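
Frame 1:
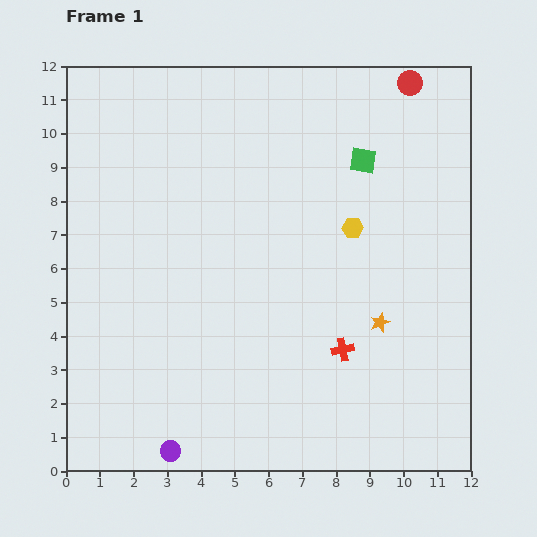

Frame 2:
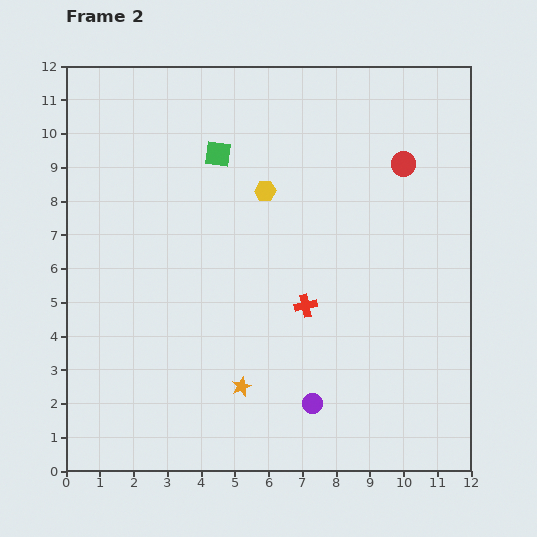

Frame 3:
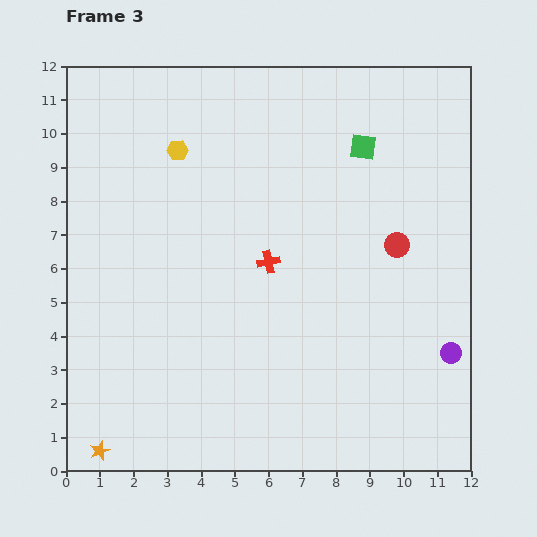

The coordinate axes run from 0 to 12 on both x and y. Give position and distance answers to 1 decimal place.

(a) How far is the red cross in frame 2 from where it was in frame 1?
1.7

The red cross moved from (8.2, 3.6) to (7.1, 4.9), a distance of √(1.1² + 1.3²) ≈ 1.7.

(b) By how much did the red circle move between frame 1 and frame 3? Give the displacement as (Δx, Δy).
(-0.4, -4.8)

The red circle was at (10.2, 11.5) in frame 1 and (9.8, 6.7) in frame 3.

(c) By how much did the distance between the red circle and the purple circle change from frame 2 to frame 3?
-4.0

Distance in frame 2: 7.6. Distance in frame 3: 3.6.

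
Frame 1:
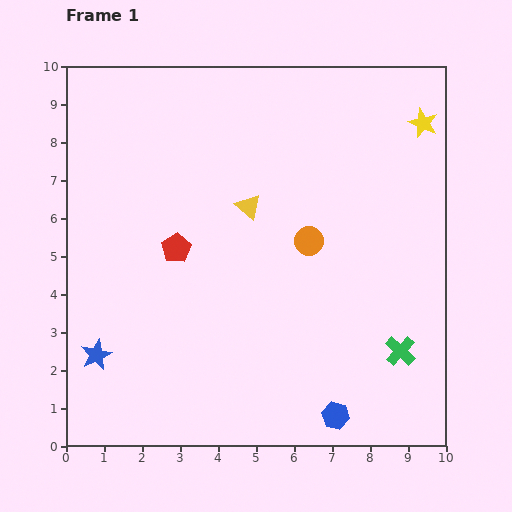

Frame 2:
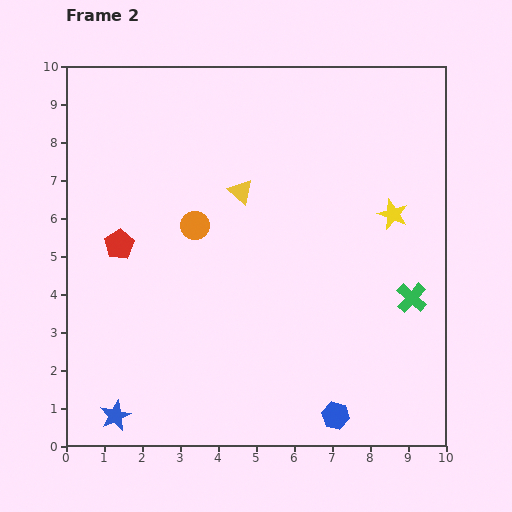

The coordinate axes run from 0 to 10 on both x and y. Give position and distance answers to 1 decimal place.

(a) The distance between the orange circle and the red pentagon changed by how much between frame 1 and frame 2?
-1.4

Distance in frame 1: 3.5. Distance in frame 2: 2.1.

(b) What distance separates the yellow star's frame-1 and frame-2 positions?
2.5

The yellow star moved from (9.4, 8.5) to (8.6, 6.1), a distance of √(0.8² + 2.4²) ≈ 2.5.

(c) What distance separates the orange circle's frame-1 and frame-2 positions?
3.0

The orange circle moved from (6.4, 5.4) to (3.4, 5.8), a distance of √(3.0² + 0.4²) ≈ 3.0.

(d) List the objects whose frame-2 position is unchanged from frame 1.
the blue hexagon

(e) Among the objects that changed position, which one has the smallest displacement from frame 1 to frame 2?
the yellow triangle

(moved 0.4)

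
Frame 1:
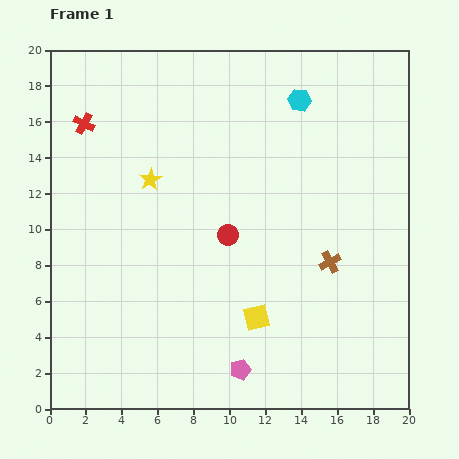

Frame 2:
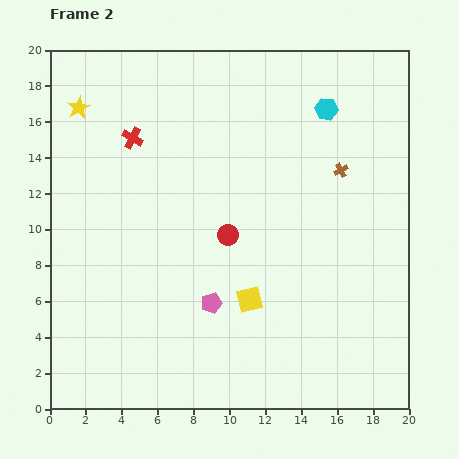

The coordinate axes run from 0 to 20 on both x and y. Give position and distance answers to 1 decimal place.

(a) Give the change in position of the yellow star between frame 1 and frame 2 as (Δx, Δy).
(-4.0, 4.0)

The yellow star was at (5.6, 12.8) in frame 1 and (1.6, 16.8) in frame 2.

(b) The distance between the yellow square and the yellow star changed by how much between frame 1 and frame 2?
+4.6

Distance in frame 1: 9.7. Distance in frame 2: 14.3.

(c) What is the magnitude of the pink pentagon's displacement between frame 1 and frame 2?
4.0

The pink pentagon moved from (10.6, 2.2) to (9.0, 5.9), a distance of √(1.6² + 3.7²) ≈ 4.0.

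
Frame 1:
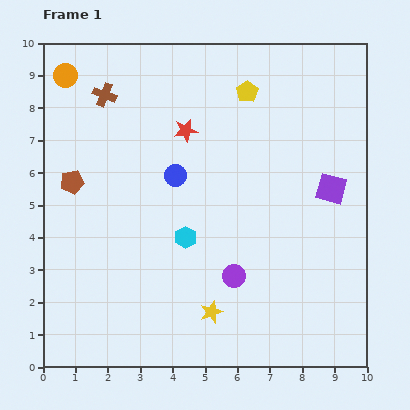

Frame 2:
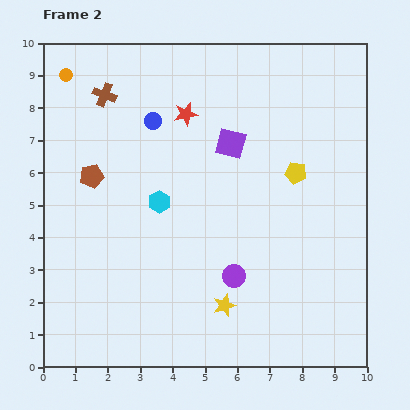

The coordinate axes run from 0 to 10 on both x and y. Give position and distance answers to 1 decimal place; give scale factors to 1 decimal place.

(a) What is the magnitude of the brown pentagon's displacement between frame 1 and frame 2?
0.6

The brown pentagon moved from (0.9, 5.7) to (1.5, 5.9), a distance of √(0.6² + 0.2²) ≈ 0.6.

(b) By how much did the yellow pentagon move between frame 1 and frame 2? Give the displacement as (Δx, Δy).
(1.5, -2.5)

The yellow pentagon was at (6.3, 8.5) in frame 1 and (7.8, 6.0) in frame 2.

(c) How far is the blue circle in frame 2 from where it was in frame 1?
1.8

The blue circle moved from (4.1, 5.9) to (3.4, 7.6), a distance of √(0.7² + 1.7²) ≈ 1.8.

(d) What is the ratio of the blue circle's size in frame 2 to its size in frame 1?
0.8×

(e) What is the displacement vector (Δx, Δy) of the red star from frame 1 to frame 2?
(0.0, 0.5)

The red star was at (4.4, 7.3) in frame 1 and (4.4, 7.8) in frame 2.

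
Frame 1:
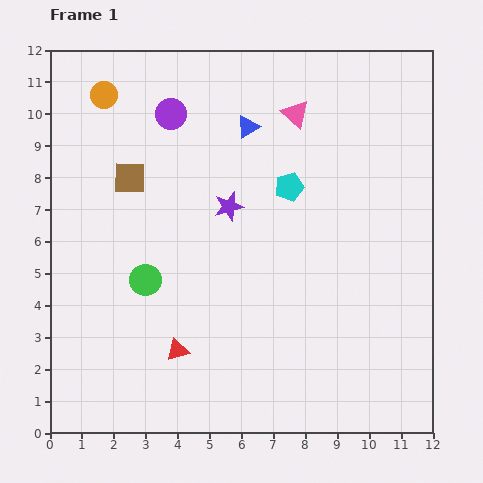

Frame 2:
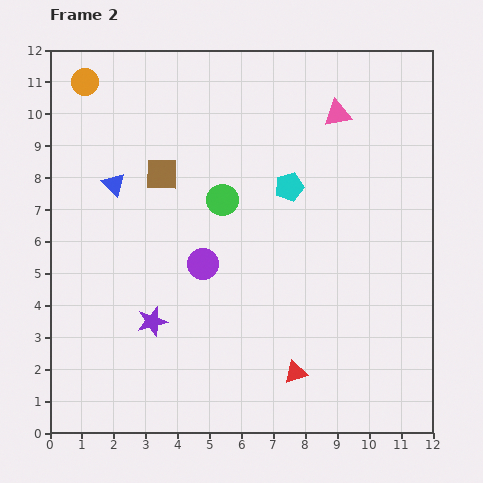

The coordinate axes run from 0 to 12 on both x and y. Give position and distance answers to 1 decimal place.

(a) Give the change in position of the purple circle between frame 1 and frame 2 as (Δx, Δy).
(1.0, -4.7)

The purple circle was at (3.8, 10.0) in frame 1 and (4.8, 5.3) in frame 2.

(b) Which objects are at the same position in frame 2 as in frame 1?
the cyan pentagon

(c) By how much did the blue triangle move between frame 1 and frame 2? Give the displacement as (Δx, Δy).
(-4.2, -1.8)

The blue triangle was at (6.2, 9.6) in frame 1 and (2.0, 7.8) in frame 2.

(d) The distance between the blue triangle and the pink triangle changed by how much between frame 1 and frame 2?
+5.7

Distance in frame 1: 1.6. Distance in frame 2: 7.3.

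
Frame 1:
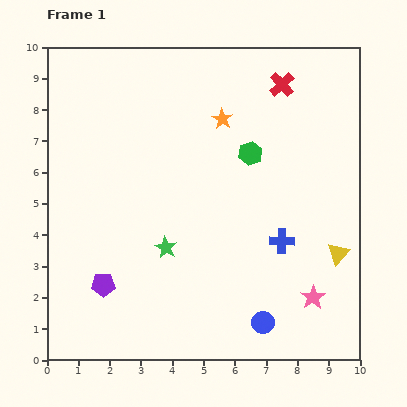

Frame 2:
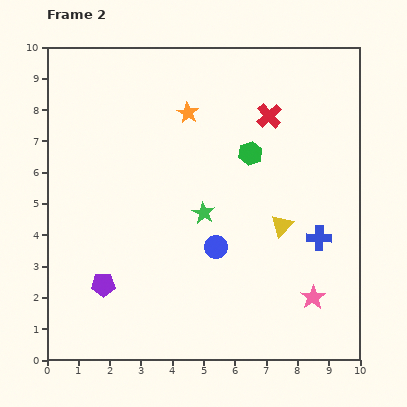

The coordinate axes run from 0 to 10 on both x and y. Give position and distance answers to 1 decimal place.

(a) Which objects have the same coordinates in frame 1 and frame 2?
the pink star, the green hexagon, the purple pentagon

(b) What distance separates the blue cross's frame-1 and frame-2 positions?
1.2

The blue cross moved from (7.5, 3.8) to (8.7, 3.9), a distance of √(1.2² + 0.1²) ≈ 1.2.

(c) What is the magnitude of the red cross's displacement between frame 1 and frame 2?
1.1

The red cross moved from (7.5, 8.8) to (7.1, 7.8), a distance of √(0.4² + 1.0²) ≈ 1.1.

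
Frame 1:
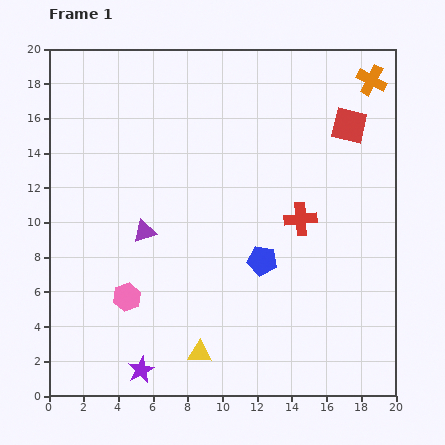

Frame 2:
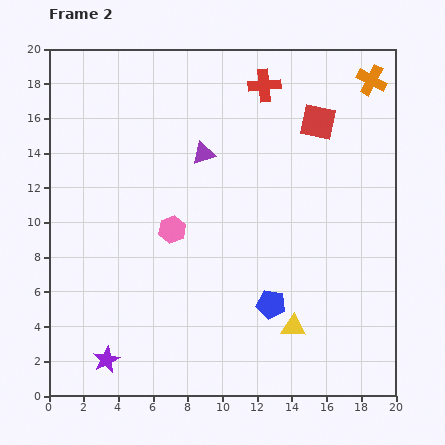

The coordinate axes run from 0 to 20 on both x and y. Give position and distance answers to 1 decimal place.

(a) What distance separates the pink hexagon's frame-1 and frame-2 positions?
4.7

The pink hexagon moved from (4.5, 5.7) to (7.1, 9.6), a distance of √(2.6² + 3.9²) ≈ 4.7.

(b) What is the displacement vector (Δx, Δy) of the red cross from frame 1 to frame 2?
(-2.1, 7.7)

The red cross was at (14.5, 10.2) in frame 1 and (12.4, 17.9) in frame 2.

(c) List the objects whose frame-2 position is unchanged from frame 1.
the orange cross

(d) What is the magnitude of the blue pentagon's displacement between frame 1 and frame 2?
2.5

The blue pentagon moved from (12.3, 7.8) to (12.8, 5.3), a distance of √(0.5² + 2.5²) ≈ 2.5.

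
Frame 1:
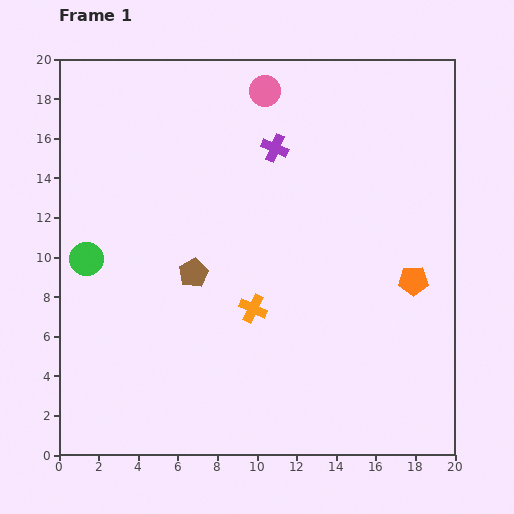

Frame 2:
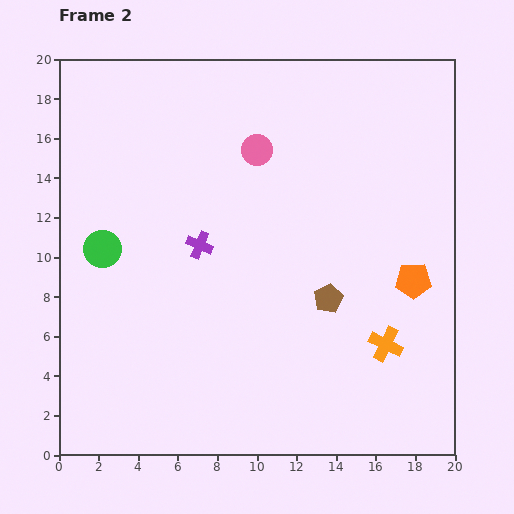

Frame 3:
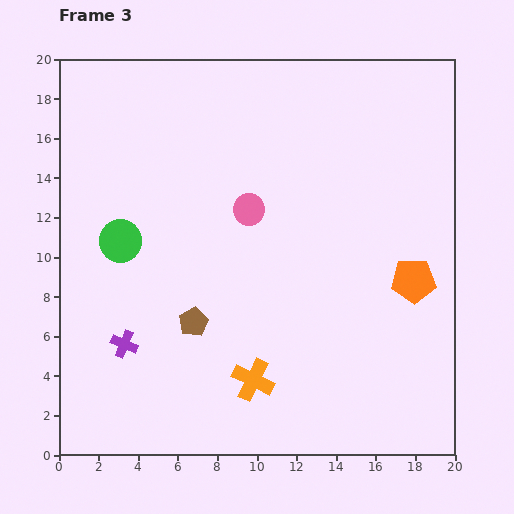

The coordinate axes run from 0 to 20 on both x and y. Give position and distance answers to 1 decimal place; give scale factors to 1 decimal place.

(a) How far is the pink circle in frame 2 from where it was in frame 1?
3.0

The pink circle moved from (10.4, 18.4) to (10.0, 15.4), a distance of √(0.4² + 3.0²) ≈ 3.0.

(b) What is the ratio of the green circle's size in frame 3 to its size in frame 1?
1.3×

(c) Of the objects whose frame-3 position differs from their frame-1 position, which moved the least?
the green circle

(moved 1.9)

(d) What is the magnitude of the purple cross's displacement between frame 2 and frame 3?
6.3

The purple cross moved from (7.1, 10.6) to (3.3, 5.6), a distance of √(3.8² + 5.0²) ≈ 6.3.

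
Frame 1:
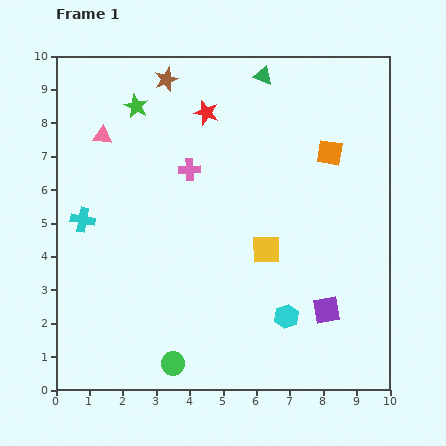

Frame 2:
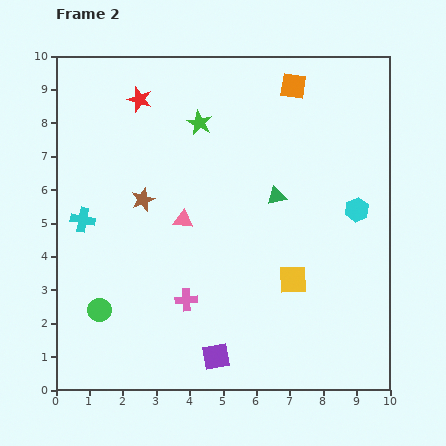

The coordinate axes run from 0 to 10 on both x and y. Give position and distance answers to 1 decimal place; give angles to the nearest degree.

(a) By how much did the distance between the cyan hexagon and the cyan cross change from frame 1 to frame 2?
+1.4

Distance in frame 1: 6.8. Distance in frame 2: 8.2.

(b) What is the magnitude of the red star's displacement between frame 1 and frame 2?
2.0

The red star moved from (4.5, 8.3) to (2.5, 8.7), a distance of √(2.0² + 0.4²) ≈ 2.0.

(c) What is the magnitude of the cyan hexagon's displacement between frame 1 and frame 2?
3.8

The cyan hexagon moved from (6.9, 2.2) to (9.0, 5.4), a distance of √(2.1² + 3.2²) ≈ 3.8.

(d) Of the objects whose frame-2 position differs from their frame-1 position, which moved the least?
the yellow square

(moved 1.2)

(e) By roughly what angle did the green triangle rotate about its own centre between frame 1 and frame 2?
35° counter-clockwise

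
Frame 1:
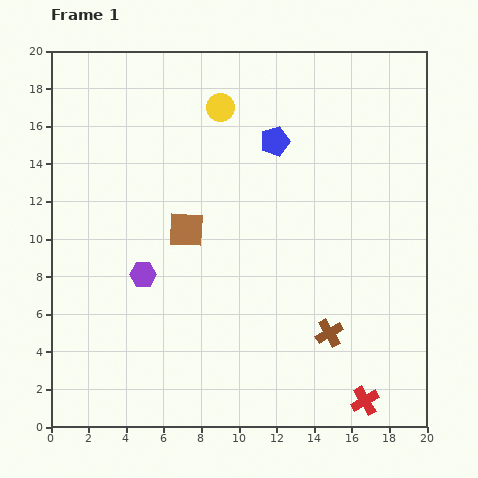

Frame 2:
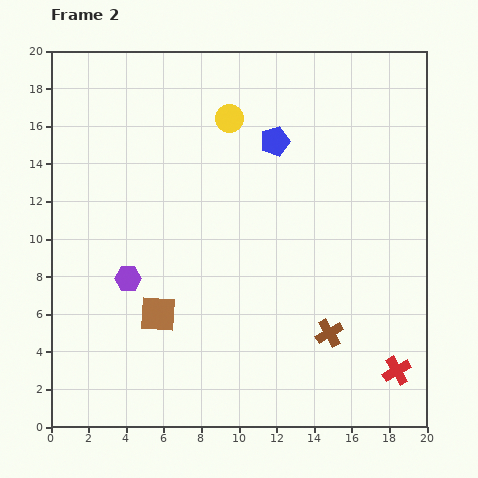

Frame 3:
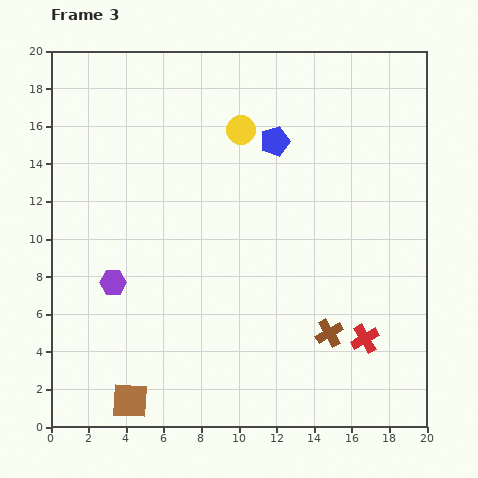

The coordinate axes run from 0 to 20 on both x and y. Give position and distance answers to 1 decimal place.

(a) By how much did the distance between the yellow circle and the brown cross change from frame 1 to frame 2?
-0.7

Distance in frame 1: 13.3. Distance in frame 2: 12.6.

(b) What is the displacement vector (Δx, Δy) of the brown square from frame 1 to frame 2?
(-1.5, -4.5)

The brown square was at (7.2, 10.5) in frame 1 and (5.7, 6.0) in frame 2.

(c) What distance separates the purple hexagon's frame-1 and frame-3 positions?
1.6

The purple hexagon moved from (4.9, 8.1) to (3.3, 7.7), a distance of √(1.6² + 0.4²) ≈ 1.6.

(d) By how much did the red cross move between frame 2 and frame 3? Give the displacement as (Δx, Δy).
(-1.7, 1.7)

The red cross was at (18.4, 3.0) in frame 2 and (16.7, 4.7) in frame 3.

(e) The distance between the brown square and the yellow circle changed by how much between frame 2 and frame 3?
+4.5

Distance in frame 2: 11.1. Distance in frame 3: 15.6.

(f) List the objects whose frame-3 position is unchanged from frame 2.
the brown cross, the blue pentagon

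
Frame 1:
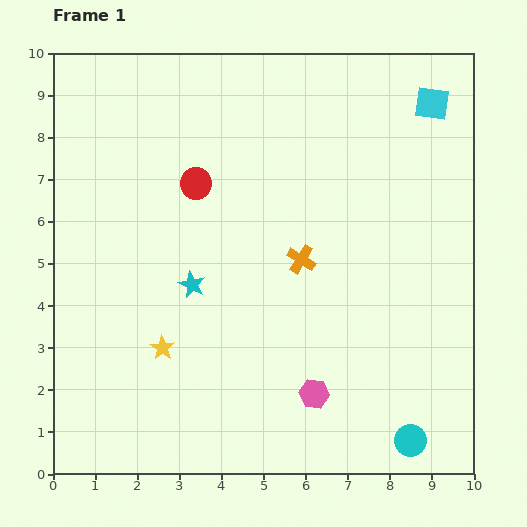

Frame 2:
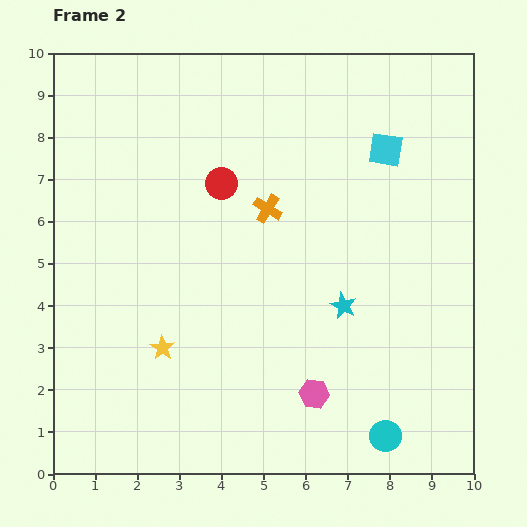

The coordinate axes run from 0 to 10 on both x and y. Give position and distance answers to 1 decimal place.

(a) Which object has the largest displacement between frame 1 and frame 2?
the cyan star

(moved 3.6; next 1.6)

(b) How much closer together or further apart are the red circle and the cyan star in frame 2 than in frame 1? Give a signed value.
+1.7

Distance in frame 1: 2.4. Distance in frame 2: 4.1.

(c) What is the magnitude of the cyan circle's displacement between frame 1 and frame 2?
0.6

The cyan circle moved from (8.5, 0.8) to (7.9, 0.9), a distance of √(0.6² + 0.1²) ≈ 0.6.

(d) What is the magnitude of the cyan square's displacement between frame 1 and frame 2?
1.6

The cyan square moved from (9.0, 8.8) to (7.9, 7.7), a distance of √(1.1² + 1.1²) ≈ 1.6.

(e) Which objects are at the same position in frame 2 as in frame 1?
the yellow star, the pink hexagon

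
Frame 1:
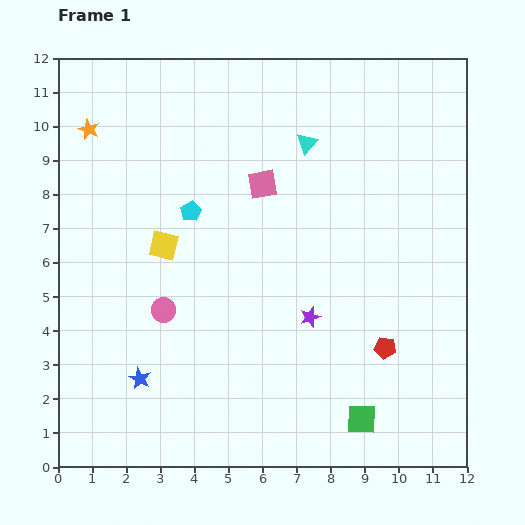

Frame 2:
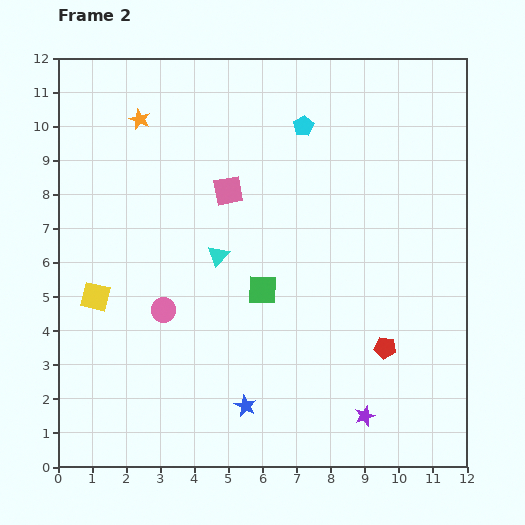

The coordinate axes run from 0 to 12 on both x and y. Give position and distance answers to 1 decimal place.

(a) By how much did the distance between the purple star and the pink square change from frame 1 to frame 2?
+3.6

Distance in frame 1: 4.1. Distance in frame 2: 7.7.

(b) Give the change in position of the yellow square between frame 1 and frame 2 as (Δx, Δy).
(-2.0, -1.5)

The yellow square was at (3.1, 6.5) in frame 1 and (1.1, 5.0) in frame 2.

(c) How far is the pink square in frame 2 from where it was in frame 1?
1.0

The pink square moved from (6.0, 8.3) to (5.0, 8.1), a distance of √(1.0² + 0.2²) ≈ 1.0.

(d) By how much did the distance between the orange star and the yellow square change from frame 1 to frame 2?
+1.4

Distance in frame 1: 4.0. Distance in frame 2: 5.4.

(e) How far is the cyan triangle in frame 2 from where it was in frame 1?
4.2

The cyan triangle moved from (7.3, 9.5) to (4.7, 6.2), a distance of √(2.6² + 3.3²) ≈ 4.2.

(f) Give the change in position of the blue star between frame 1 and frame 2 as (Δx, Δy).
(3.1, -0.8)

The blue star was at (2.4, 2.6) in frame 1 and (5.5, 1.8) in frame 2.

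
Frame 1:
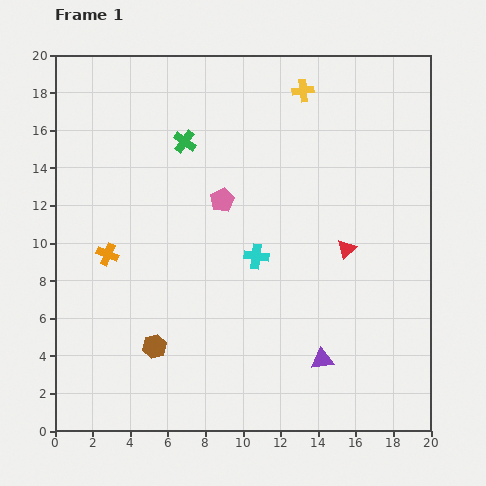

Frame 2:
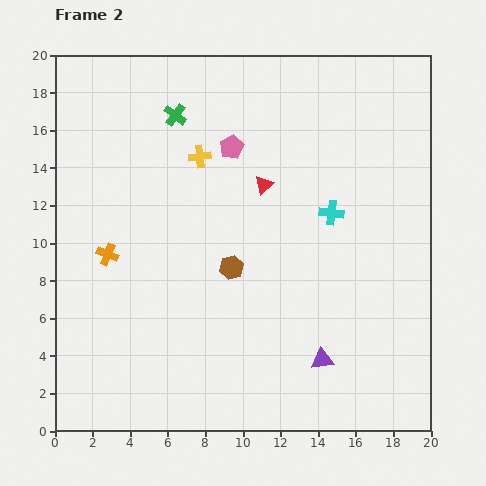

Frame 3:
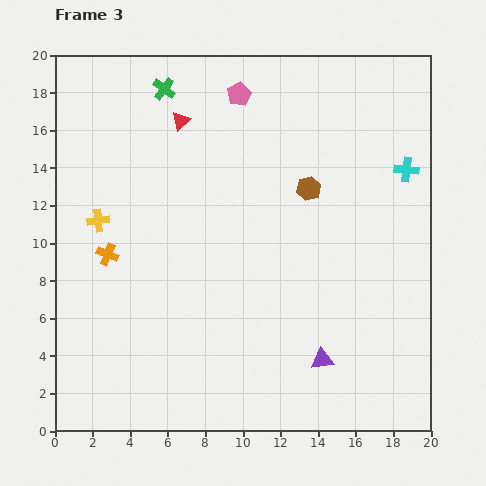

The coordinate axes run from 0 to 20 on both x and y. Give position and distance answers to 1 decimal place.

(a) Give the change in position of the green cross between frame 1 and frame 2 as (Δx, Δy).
(-0.5, 1.4)

The green cross was at (6.9, 15.4) in frame 1 and (6.4, 16.8) in frame 2.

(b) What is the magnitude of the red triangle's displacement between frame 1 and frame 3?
11.1

The red triangle moved from (15.5, 9.7) to (6.7, 16.5), a distance of √(8.8² + 6.8²) ≈ 11.1.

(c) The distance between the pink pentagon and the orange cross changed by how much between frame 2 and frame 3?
+2.3

Distance in frame 2: 8.7. Distance in frame 3: 11.0.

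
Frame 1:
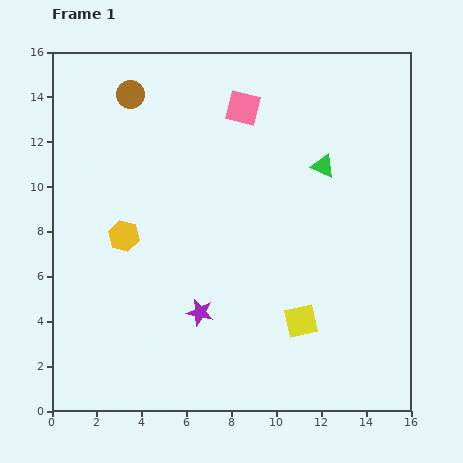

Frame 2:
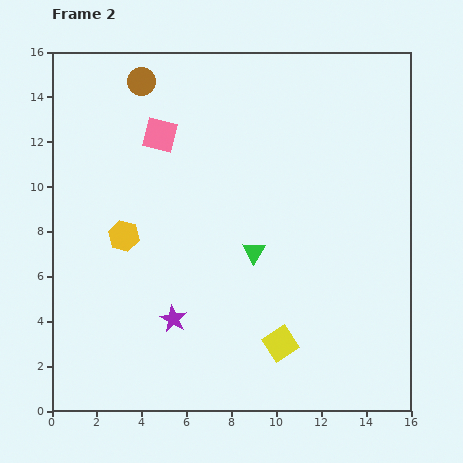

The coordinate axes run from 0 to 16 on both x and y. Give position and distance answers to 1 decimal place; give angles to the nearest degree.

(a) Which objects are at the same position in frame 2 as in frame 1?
the yellow hexagon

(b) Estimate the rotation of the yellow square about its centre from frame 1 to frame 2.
20° counter-clockwise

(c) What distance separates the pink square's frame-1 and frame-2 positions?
3.9

The pink square moved from (8.5, 13.5) to (4.8, 12.3), a distance of √(3.7² + 1.2²) ≈ 3.9.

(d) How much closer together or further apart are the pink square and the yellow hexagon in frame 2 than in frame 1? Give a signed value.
-3.0

Distance in frame 1: 7.8. Distance in frame 2: 4.8.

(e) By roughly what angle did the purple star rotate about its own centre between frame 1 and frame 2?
15° clockwise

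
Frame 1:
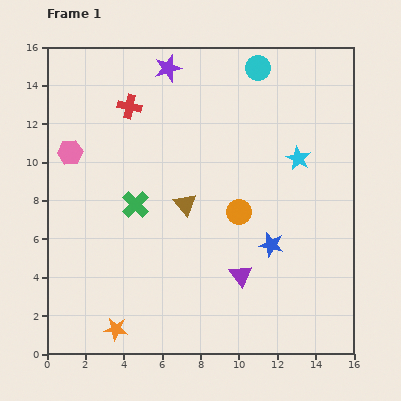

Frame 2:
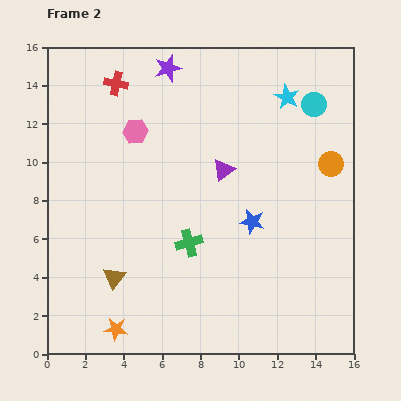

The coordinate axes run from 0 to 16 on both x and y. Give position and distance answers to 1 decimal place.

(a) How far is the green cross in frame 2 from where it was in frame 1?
3.4

The green cross moved from (4.6, 7.8) to (7.4, 5.8), a distance of √(2.8² + 2.0²) ≈ 3.4.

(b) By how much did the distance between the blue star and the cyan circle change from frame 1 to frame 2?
-2.3

Distance in frame 1: 9.2. Distance in frame 2: 6.9.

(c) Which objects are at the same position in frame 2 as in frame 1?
the orange star, the purple star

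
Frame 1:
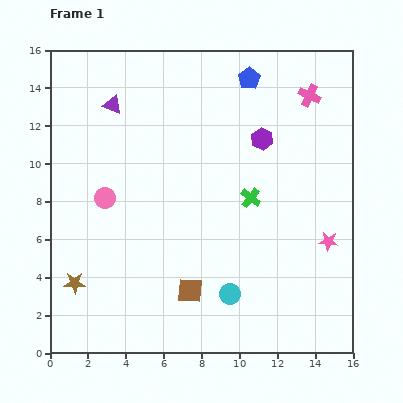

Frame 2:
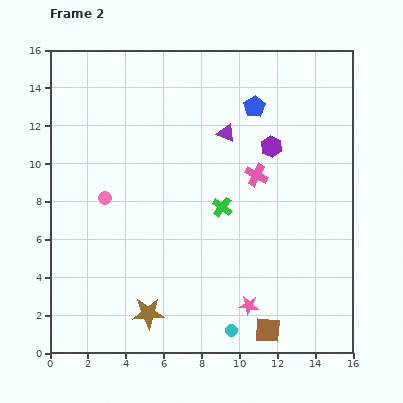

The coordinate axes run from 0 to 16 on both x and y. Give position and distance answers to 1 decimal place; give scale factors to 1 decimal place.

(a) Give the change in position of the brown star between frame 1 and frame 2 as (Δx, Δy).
(3.9, -1.6)

The brown star was at (1.3, 3.7) in frame 1 and (5.2, 2.1) in frame 2.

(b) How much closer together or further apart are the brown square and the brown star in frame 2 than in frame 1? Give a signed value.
+0.3

Distance in frame 1: 6.1. Distance in frame 2: 6.4.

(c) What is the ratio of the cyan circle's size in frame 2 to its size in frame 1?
0.6×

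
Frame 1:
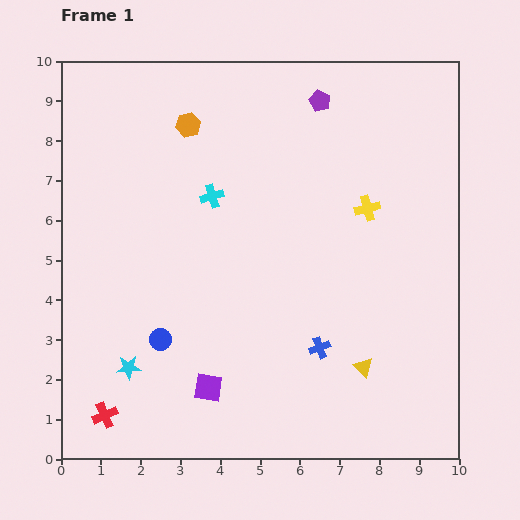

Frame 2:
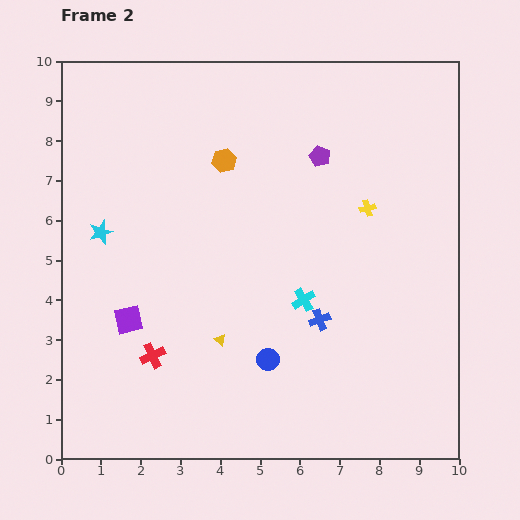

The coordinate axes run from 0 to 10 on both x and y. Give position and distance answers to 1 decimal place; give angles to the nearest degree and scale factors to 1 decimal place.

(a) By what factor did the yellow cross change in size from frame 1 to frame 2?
0.6×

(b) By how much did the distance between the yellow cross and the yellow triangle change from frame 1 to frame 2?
+1.0

Distance in frame 1: 4.0. Distance in frame 2: 5.0.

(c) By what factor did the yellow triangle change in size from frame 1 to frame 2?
0.6×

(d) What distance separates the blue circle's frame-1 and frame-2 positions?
2.7

The blue circle moved from (2.5, 3.0) to (5.2, 2.5), a distance of √(2.7² + 0.5²) ≈ 2.7.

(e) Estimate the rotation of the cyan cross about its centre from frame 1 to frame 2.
15° counter-clockwise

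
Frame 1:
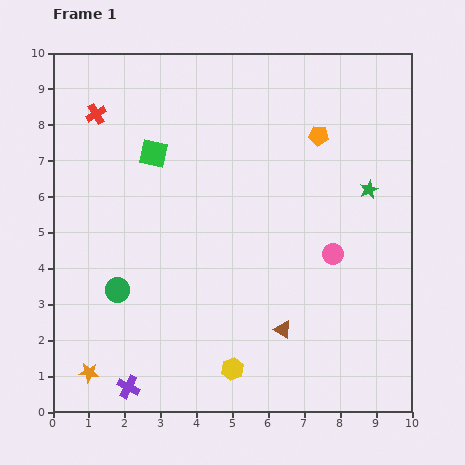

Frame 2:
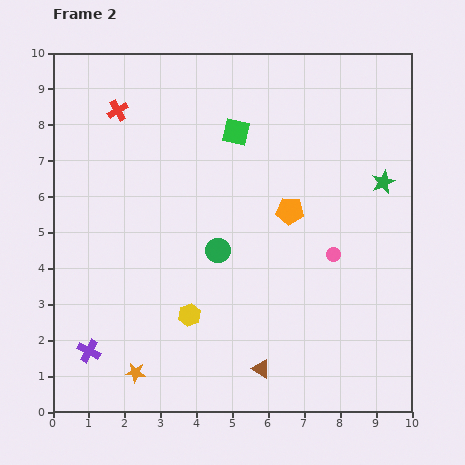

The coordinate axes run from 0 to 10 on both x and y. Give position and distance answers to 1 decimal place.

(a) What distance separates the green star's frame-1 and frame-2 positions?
0.4

The green star moved from (8.8, 6.2) to (9.2, 6.4), a distance of √(0.4² + 0.2²) ≈ 0.4.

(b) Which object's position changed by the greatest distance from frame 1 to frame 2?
the green circle

(moved 3.0; next 2.4)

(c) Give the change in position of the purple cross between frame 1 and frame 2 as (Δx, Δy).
(-1.1, 1.0)

The purple cross was at (2.1, 0.7) in frame 1 and (1.0, 1.7) in frame 2.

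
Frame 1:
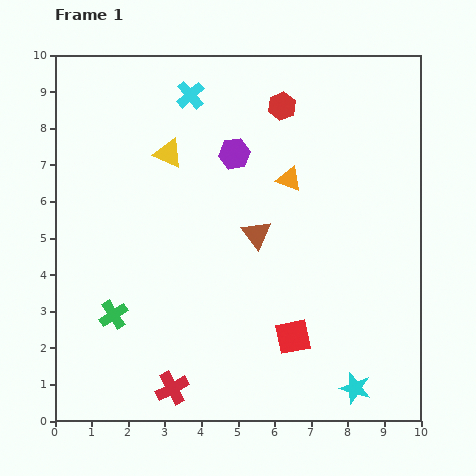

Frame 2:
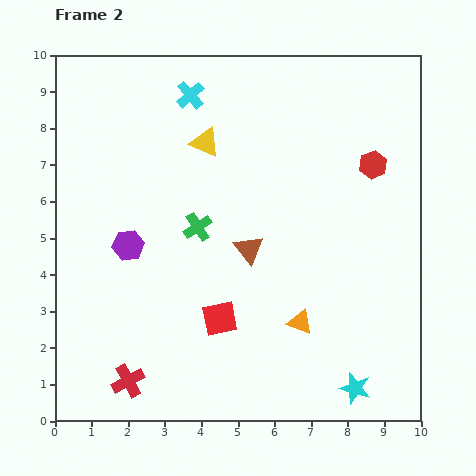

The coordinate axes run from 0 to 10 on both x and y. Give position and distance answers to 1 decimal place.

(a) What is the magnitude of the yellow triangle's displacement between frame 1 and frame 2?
1.0

The yellow triangle moved from (3.1, 7.3) to (4.1, 7.6), a distance of √(1.0² + 0.3²) ≈ 1.0.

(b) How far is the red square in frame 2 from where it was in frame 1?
2.1

The red square moved from (6.5, 2.3) to (4.5, 2.8), a distance of √(2.0² + 0.5²) ≈ 2.1.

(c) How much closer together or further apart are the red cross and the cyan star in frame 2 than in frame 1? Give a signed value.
+1.2

Distance in frame 1: 5.0. Distance in frame 2: 6.2.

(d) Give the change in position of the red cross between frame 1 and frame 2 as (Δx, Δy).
(-1.2, 0.2)

The red cross was at (3.2, 0.9) in frame 1 and (2.0, 1.1) in frame 2.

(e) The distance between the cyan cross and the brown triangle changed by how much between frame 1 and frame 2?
+0.3

Distance in frame 1: 4.2. Distance in frame 2: 4.5.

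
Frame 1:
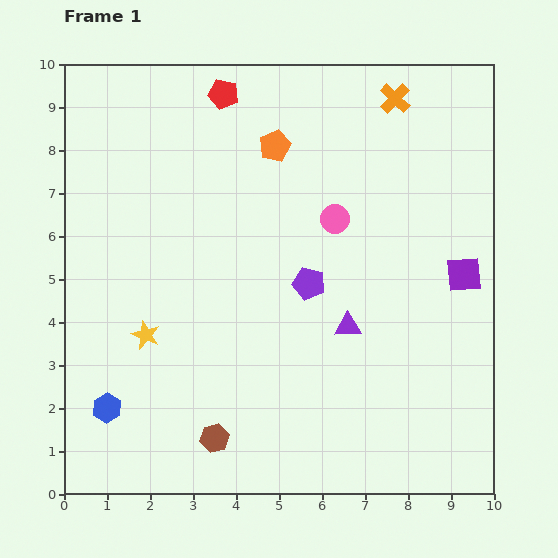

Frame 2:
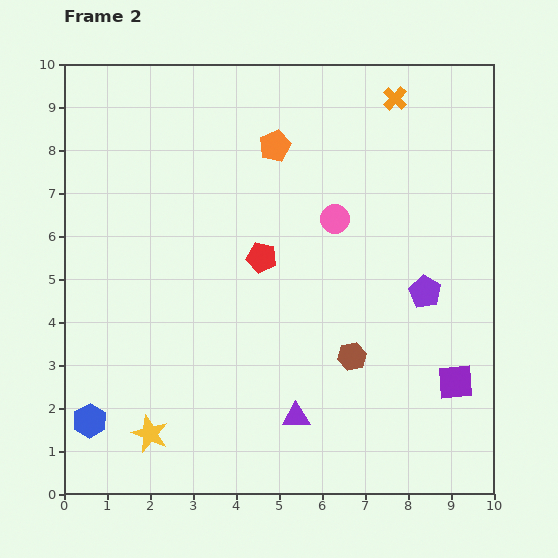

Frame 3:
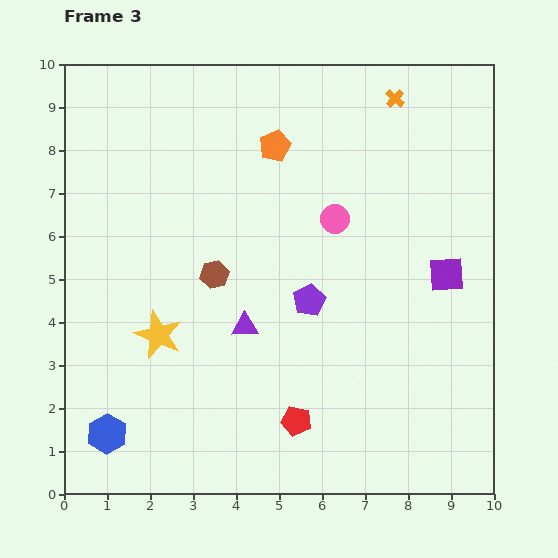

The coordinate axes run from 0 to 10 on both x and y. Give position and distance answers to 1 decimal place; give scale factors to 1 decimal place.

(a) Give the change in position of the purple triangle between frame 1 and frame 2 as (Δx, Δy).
(-1.2, -2.1)

The purple triangle was at (6.6, 3.9) in frame 1 and (5.4, 1.8) in frame 2.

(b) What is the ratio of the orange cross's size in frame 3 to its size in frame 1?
0.6×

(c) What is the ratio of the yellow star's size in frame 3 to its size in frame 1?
1.7×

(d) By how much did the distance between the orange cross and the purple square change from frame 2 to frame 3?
-2.4

Distance in frame 2: 6.7. Distance in frame 3: 4.3.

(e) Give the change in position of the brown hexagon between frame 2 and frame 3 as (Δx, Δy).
(-3.2, 1.9)

The brown hexagon was at (6.7, 3.2) in frame 2 and (3.5, 5.1) in frame 3.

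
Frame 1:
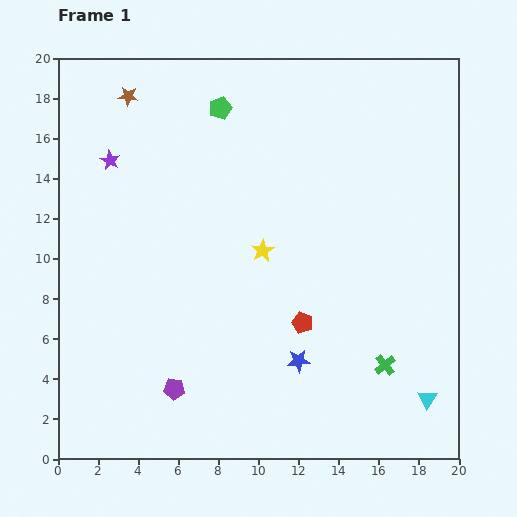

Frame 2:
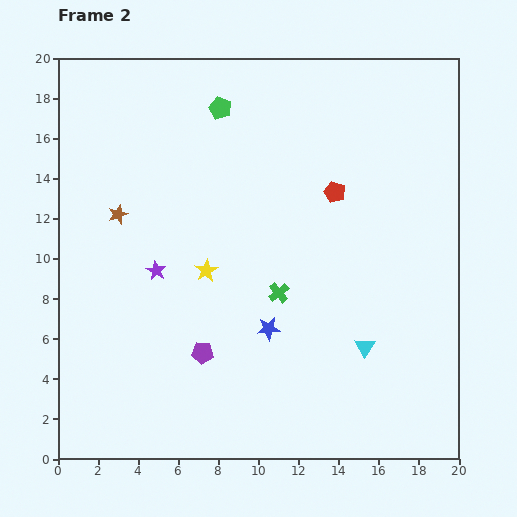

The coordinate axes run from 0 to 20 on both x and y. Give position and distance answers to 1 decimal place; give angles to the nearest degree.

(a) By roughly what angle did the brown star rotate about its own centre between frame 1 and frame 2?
25° counter-clockwise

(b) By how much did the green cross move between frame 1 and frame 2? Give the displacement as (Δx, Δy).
(-5.3, 3.6)

The green cross was at (16.3, 4.7) in frame 1 and (11.0, 8.3) in frame 2.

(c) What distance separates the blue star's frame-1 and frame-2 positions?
2.2

The blue star moved from (12.0, 4.9) to (10.5, 6.5), a distance of √(1.5² + 1.6²) ≈ 2.2.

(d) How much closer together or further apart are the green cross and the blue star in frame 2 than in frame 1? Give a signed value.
-2.4

Distance in frame 1: 4.3. Distance in frame 2: 1.9.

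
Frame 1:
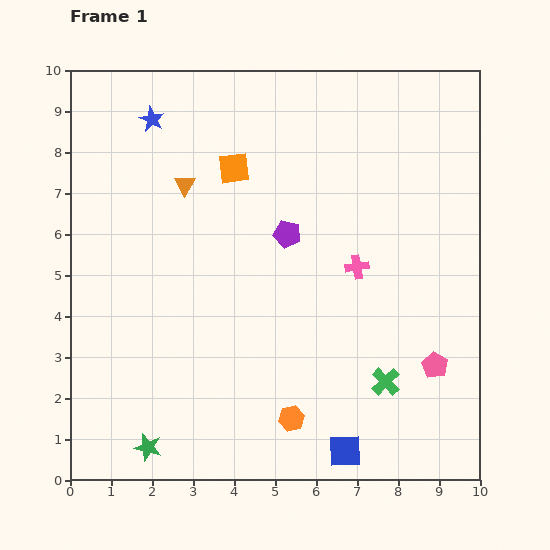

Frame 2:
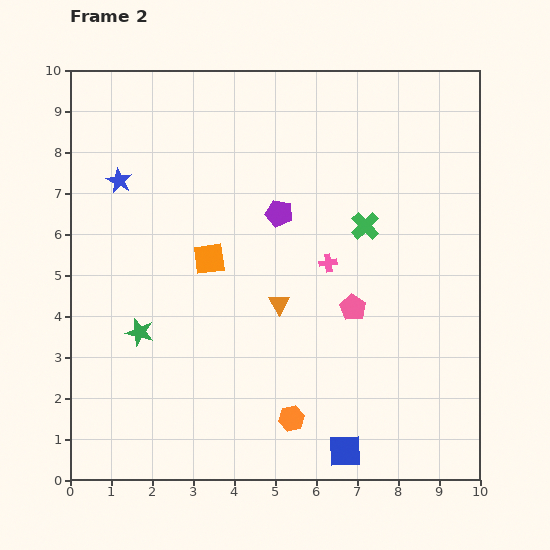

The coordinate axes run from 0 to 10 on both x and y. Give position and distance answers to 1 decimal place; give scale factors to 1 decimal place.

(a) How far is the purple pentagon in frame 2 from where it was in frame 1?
0.5

The purple pentagon moved from (5.3, 6.0) to (5.1, 6.5), a distance of √(0.2² + 0.5²) ≈ 0.5.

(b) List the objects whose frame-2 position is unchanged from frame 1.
the orange hexagon, the blue square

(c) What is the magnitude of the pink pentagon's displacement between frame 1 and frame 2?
2.4

The pink pentagon moved from (8.9, 2.8) to (6.9, 4.2), a distance of √(2.0² + 1.4²) ≈ 2.4.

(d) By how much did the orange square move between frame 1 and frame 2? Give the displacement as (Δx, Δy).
(-0.6, -2.2)

The orange square was at (4.0, 7.6) in frame 1 and (3.4, 5.4) in frame 2.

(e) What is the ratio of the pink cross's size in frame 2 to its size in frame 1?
0.7×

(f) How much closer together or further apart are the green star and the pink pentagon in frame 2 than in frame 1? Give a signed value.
-2.1

Distance in frame 1: 7.3. Distance in frame 2: 5.2.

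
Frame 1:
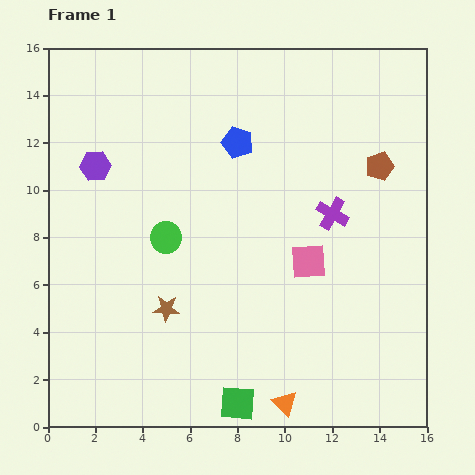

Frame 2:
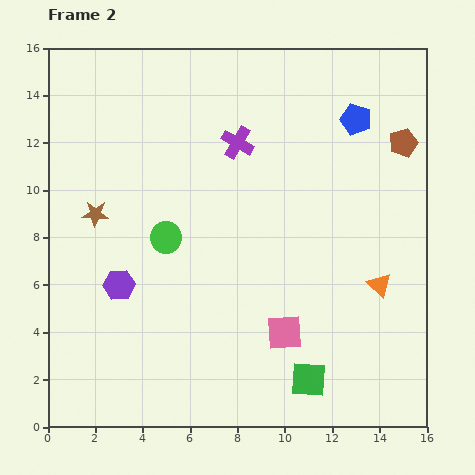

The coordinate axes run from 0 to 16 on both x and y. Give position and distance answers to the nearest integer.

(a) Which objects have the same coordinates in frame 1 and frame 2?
the green circle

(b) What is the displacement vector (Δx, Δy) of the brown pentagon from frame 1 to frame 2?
(1, 1)

The brown pentagon was at (14, 11) in frame 1 and (15, 12) in frame 2.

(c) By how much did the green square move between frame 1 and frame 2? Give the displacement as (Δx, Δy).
(3, 1)

The green square was at (8, 1) in frame 1 and (11, 2) in frame 2.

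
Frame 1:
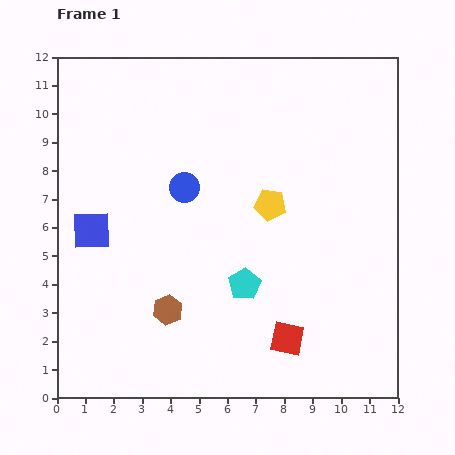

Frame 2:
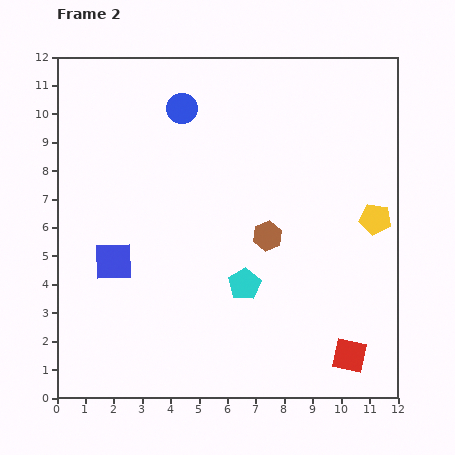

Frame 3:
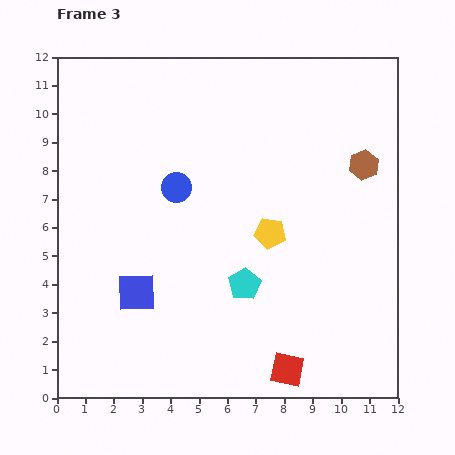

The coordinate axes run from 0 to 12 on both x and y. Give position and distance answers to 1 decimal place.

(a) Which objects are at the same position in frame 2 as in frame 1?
the cyan pentagon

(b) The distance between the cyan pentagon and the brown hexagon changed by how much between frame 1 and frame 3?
+3.1

Distance in frame 1: 2.8. Distance in frame 3: 5.9.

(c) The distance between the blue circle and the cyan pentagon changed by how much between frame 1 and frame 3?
+0.2

Distance in frame 1: 4.0. Distance in frame 3: 4.2.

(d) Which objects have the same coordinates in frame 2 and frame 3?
the cyan pentagon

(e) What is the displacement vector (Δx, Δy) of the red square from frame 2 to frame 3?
(-2.2, -0.5)

The red square was at (10.3, 1.5) in frame 2 and (8.1, 1.0) in frame 3.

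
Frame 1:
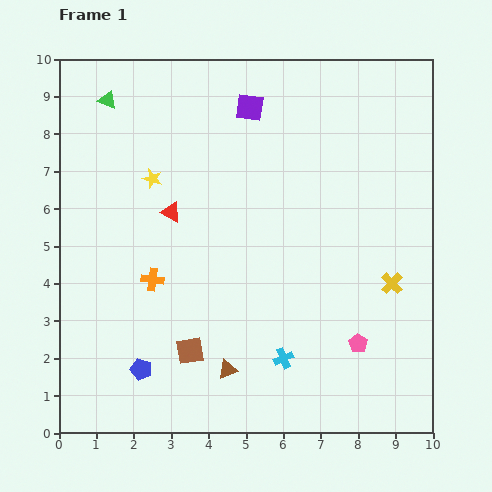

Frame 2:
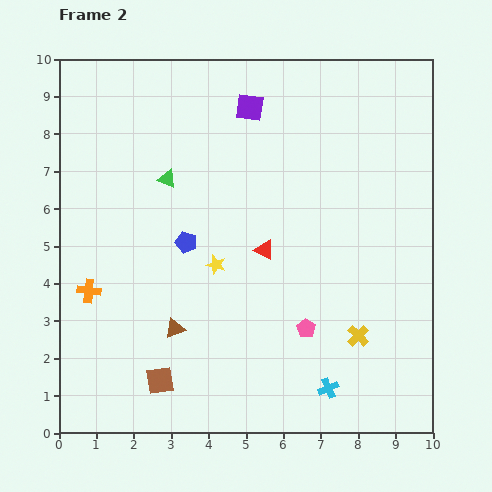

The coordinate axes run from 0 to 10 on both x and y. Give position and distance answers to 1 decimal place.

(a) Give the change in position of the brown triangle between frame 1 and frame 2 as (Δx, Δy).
(-1.4, 1.1)

The brown triangle was at (4.5, 1.7) in frame 1 and (3.1, 2.8) in frame 2.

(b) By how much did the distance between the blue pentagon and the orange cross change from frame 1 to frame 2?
+0.5

Distance in frame 1: 2.4. Distance in frame 2: 2.9.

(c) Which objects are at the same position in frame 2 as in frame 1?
the purple square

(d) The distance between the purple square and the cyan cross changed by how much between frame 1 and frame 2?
+1.0

Distance in frame 1: 6.8. Distance in frame 2: 7.8.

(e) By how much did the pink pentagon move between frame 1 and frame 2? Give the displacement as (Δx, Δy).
(-1.4, 0.4)

The pink pentagon was at (8.0, 2.4) in frame 1 and (6.6, 2.8) in frame 2.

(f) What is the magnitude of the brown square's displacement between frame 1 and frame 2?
1.1

The brown square moved from (3.5, 2.2) to (2.7, 1.4), a distance of √(0.8² + 0.8²) ≈ 1.1.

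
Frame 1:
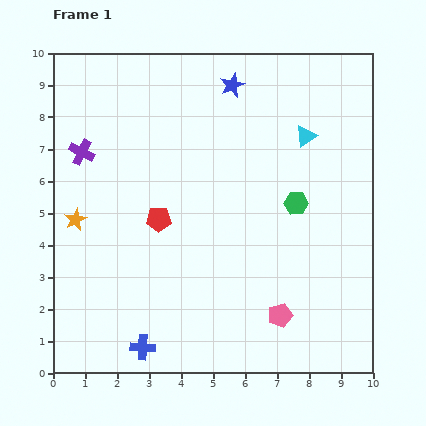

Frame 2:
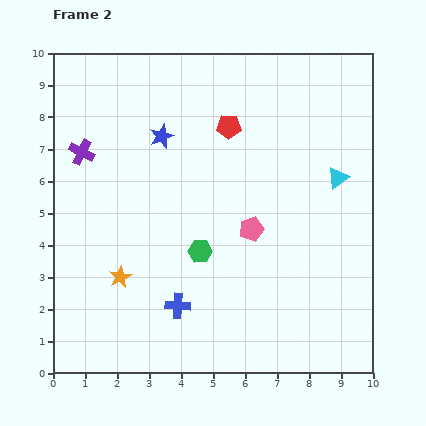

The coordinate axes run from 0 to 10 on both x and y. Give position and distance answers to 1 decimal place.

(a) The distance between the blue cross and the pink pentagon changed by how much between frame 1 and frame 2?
-1.1

Distance in frame 1: 4.4. Distance in frame 2: 3.3.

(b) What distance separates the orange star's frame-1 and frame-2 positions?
2.3

The orange star moved from (0.7, 4.8) to (2.1, 3.0), a distance of √(1.4² + 1.8²) ≈ 2.3.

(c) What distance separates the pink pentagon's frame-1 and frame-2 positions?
2.8

The pink pentagon moved from (7.1, 1.8) to (6.2, 4.5), a distance of √(0.9² + 2.7²) ≈ 2.8.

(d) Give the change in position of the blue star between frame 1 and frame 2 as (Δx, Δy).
(-2.2, -1.6)

The blue star was at (5.6, 9.0) in frame 1 and (3.4, 7.4) in frame 2.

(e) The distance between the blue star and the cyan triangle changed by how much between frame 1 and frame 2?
+2.9

Distance in frame 1: 2.8. Distance in frame 2: 5.7.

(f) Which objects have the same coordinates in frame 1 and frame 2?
the purple cross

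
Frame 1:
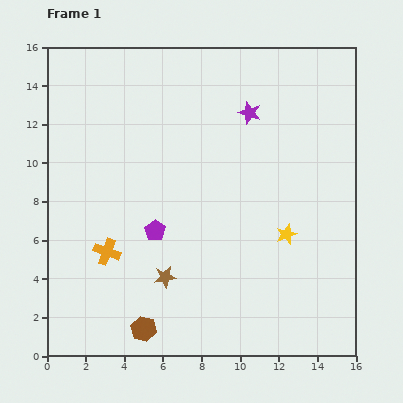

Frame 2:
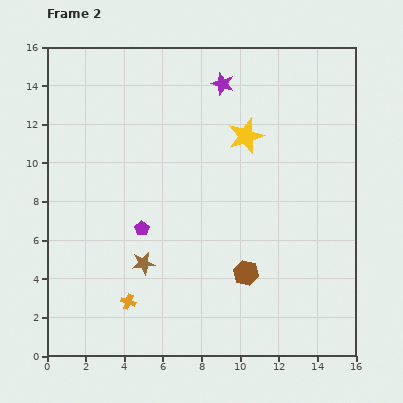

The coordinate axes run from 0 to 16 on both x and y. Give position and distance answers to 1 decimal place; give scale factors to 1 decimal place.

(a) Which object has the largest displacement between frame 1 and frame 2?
the brown hexagon

(moved 6.0; next 5.5)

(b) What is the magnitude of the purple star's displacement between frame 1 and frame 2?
2.1

The purple star moved from (10.5, 12.6) to (9.1, 14.1), a distance of √(1.4² + 1.5²) ≈ 2.1.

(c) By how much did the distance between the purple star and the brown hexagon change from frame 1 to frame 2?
-2.6

Distance in frame 1: 12.5. Distance in frame 2: 9.9.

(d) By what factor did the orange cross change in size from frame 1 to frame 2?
0.6×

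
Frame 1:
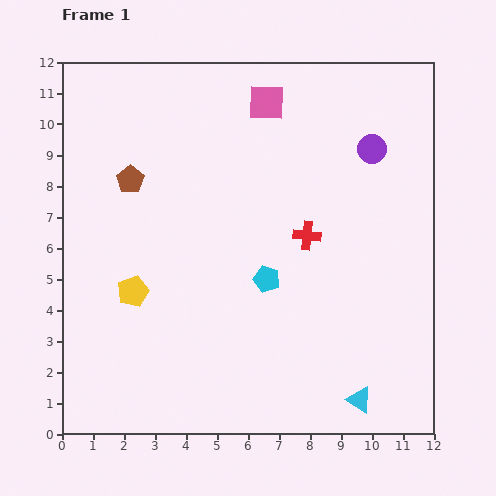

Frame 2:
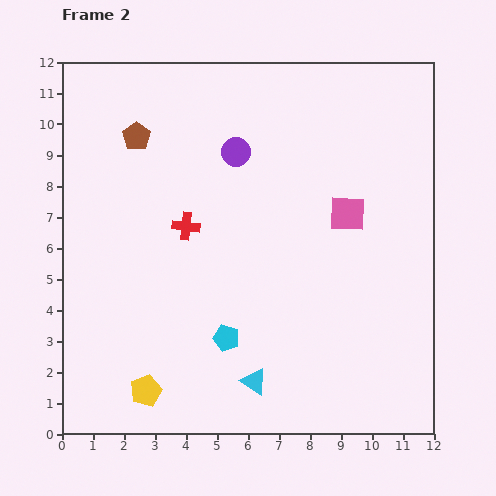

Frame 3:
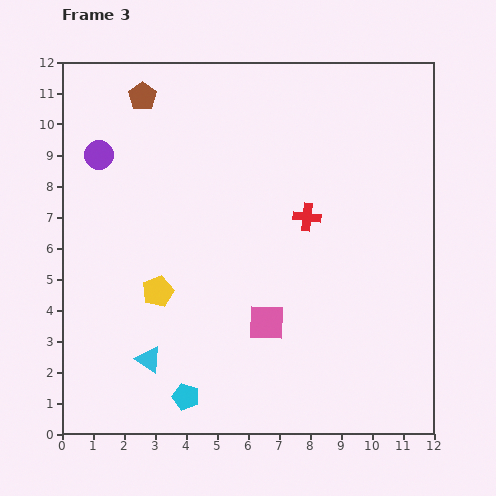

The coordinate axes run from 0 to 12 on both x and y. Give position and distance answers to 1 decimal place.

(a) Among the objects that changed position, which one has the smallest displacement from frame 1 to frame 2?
the brown pentagon

(moved 1.4)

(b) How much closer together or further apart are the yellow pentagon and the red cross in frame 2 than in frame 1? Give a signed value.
-0.4

Distance in frame 1: 5.9. Distance in frame 2: 5.5.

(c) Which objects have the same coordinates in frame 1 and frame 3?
none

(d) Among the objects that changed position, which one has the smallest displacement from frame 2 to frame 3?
the brown pentagon

(moved 1.3)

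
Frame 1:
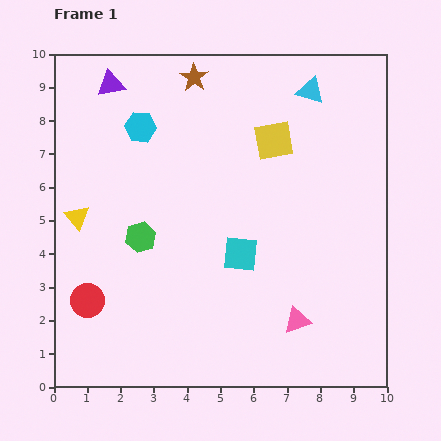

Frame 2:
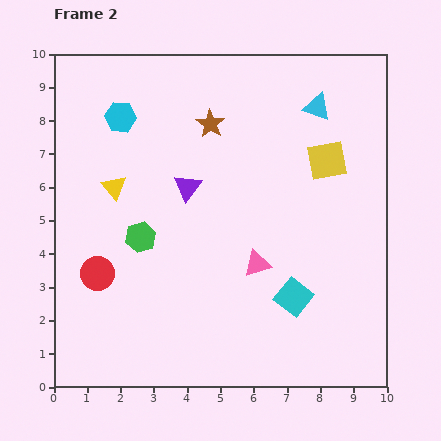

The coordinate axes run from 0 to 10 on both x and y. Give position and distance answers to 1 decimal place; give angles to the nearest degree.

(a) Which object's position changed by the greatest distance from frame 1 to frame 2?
the purple triangle

(moved 3.9; next 2.1)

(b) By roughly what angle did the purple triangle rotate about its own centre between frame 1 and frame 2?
42° counter-clockwise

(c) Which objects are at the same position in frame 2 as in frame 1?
the green hexagon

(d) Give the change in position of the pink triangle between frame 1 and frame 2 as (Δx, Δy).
(-1.2, 1.7)

The pink triangle was at (7.3, 2.0) in frame 1 and (6.1, 3.7) in frame 2.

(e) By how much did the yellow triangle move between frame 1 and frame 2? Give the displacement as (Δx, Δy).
(1.1, 0.9)

The yellow triangle was at (0.7, 5.1) in frame 1 and (1.8, 6.0) in frame 2.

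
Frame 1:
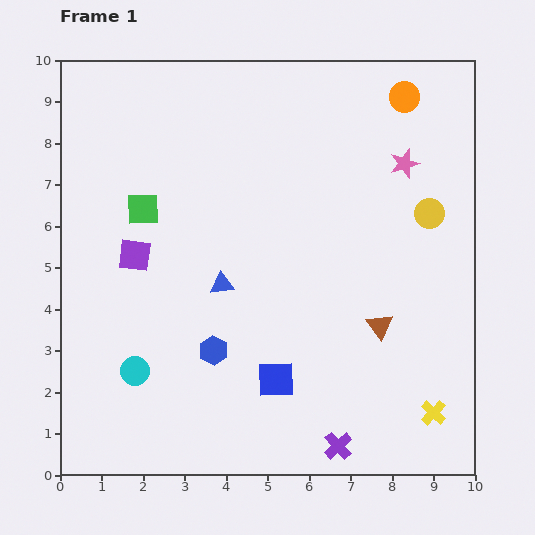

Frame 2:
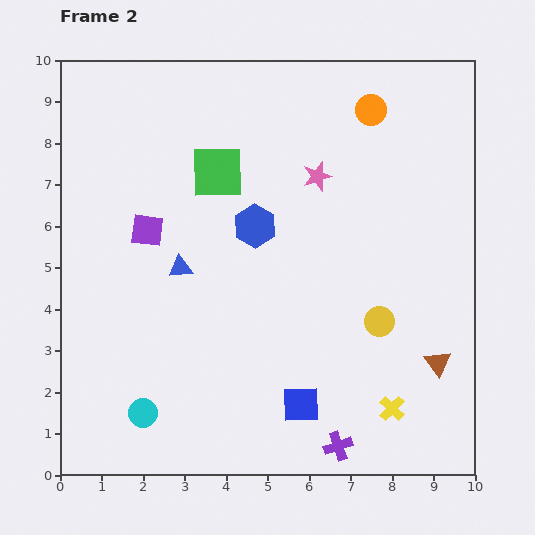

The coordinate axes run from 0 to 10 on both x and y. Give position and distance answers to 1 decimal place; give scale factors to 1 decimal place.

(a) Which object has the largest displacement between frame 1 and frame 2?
the blue hexagon

(moved 3.2; next 2.9)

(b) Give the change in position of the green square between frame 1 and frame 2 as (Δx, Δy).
(1.8, 0.9)

The green square was at (2.0, 6.4) in frame 1 and (3.8, 7.3) in frame 2.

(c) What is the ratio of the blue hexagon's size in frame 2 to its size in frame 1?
1.5×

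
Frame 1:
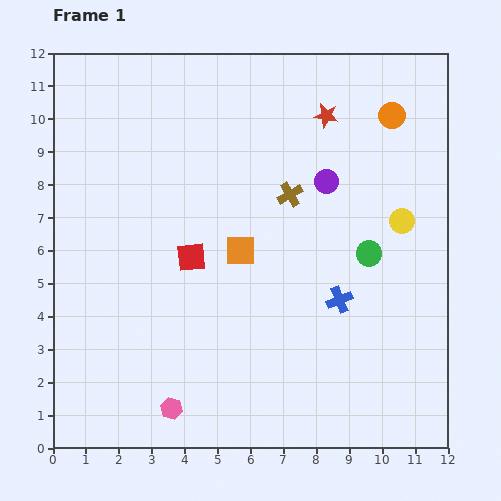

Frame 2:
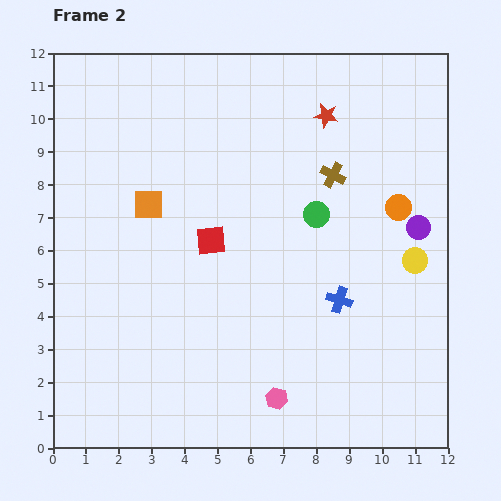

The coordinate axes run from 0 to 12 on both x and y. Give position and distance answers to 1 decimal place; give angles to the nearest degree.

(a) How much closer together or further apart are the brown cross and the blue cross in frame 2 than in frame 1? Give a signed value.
+0.3

Distance in frame 1: 3.5. Distance in frame 2: 3.8.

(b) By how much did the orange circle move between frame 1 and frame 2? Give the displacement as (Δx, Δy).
(0.2, -2.8)

The orange circle was at (10.3, 10.1) in frame 1 and (10.5, 7.3) in frame 2.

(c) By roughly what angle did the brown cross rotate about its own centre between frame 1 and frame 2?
32° counter-clockwise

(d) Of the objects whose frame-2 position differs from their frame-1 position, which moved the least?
the red square

(moved 0.8)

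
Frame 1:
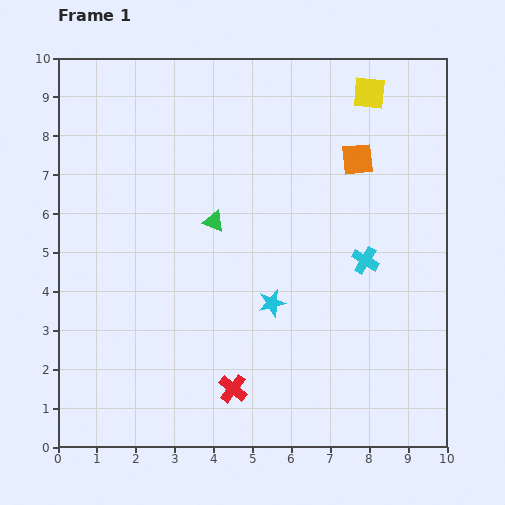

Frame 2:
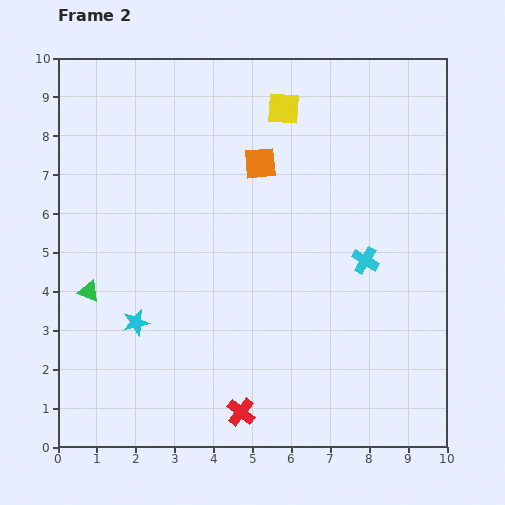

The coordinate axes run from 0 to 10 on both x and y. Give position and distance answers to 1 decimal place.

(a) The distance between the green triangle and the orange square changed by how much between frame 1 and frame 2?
+1.5

Distance in frame 1: 4.0. Distance in frame 2: 5.5.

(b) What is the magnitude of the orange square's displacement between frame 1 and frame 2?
2.5

The orange square moved from (7.7, 7.4) to (5.2, 7.3), a distance of √(2.5² + 0.1²) ≈ 2.5.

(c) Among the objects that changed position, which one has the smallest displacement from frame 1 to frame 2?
the red cross

(moved 0.6)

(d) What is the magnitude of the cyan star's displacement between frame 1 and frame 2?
3.5

The cyan star moved from (5.5, 3.7) to (2.0, 3.2), a distance of √(3.5² + 0.5²) ≈ 3.5.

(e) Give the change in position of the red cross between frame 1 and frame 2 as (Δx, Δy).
(0.2, -0.6)

The red cross was at (4.5, 1.5) in frame 1 and (4.7, 0.9) in frame 2.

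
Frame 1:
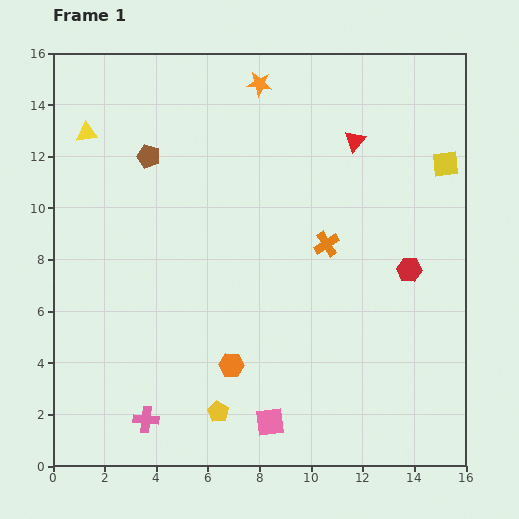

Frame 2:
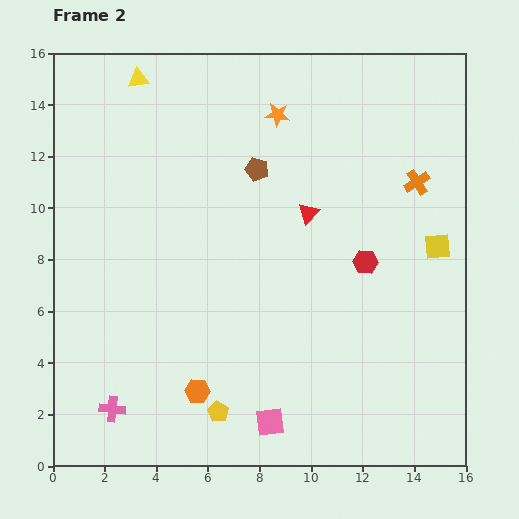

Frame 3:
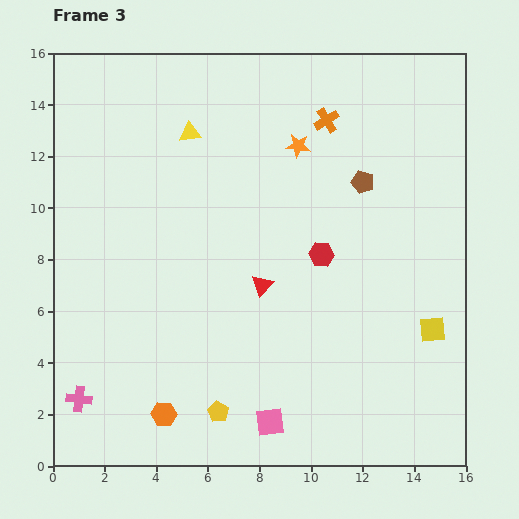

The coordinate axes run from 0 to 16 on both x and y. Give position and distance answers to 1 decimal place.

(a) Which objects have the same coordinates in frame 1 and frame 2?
the yellow pentagon, the pink square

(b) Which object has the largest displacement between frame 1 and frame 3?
the brown pentagon

(moved 8.4; next 6.7)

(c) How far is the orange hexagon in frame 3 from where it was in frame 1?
3.2

The orange hexagon moved from (6.9, 3.9) to (4.3, 2.0), a distance of √(2.6² + 1.9²) ≈ 3.2.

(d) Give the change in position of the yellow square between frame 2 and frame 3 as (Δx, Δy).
(-0.2, -3.2)

The yellow square was at (14.9, 8.5) in frame 2 and (14.7, 5.3) in frame 3.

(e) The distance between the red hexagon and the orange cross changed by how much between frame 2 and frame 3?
+1.5

Distance in frame 2: 3.7. Distance in frame 3: 5.2.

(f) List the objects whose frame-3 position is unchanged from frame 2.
the yellow pentagon, the pink square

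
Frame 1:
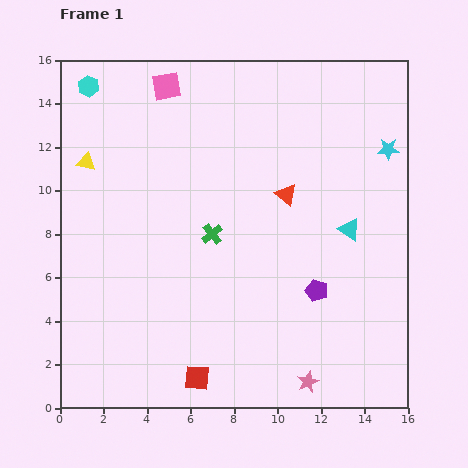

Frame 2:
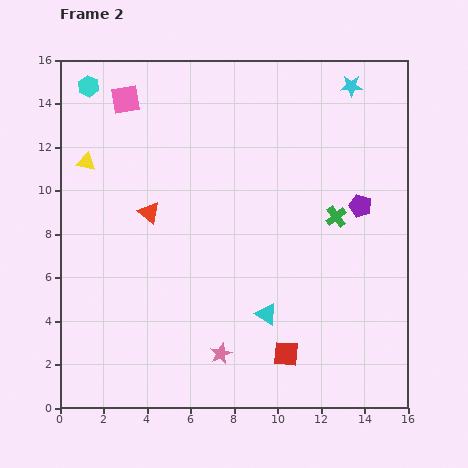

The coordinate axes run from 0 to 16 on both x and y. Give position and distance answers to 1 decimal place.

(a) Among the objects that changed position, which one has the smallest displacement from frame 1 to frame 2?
the pink square

(moved 2.0)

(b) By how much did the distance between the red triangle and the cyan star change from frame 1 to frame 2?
+5.9

Distance in frame 1: 5.1. Distance in frame 2: 11.0.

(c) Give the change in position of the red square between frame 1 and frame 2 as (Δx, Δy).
(4.1, 1.1)

The red square was at (6.3, 1.4) in frame 1 and (10.4, 2.5) in frame 2.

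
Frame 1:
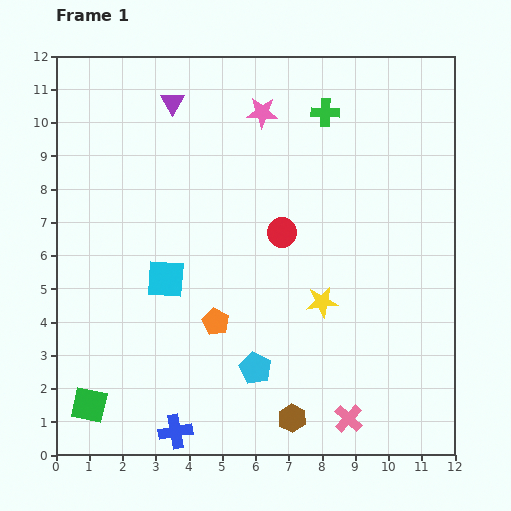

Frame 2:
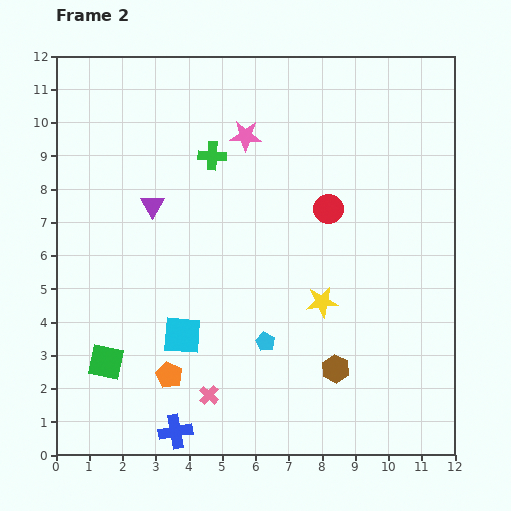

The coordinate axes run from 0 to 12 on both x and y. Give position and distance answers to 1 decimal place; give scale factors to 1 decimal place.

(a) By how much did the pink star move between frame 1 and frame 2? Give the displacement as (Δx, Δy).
(-0.5, -0.7)

The pink star was at (6.2, 10.3) in frame 1 and (5.7, 9.6) in frame 2.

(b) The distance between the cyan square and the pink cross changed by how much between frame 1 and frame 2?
-4.9

Distance in frame 1: 6.9. Distance in frame 2: 2.0.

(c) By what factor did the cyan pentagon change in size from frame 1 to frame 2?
0.6×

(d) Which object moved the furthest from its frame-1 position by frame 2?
the pink cross

(moved 4.3; next 3.6)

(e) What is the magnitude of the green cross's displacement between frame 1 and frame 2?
3.6

The green cross moved from (8.1, 10.3) to (4.7, 9.0), a distance of √(3.4² + 1.3²) ≈ 3.6.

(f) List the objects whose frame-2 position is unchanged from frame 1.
the yellow star, the blue cross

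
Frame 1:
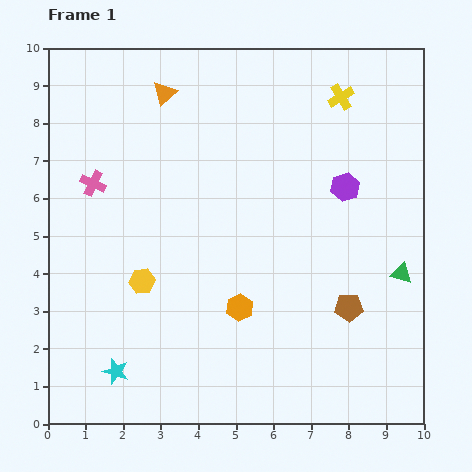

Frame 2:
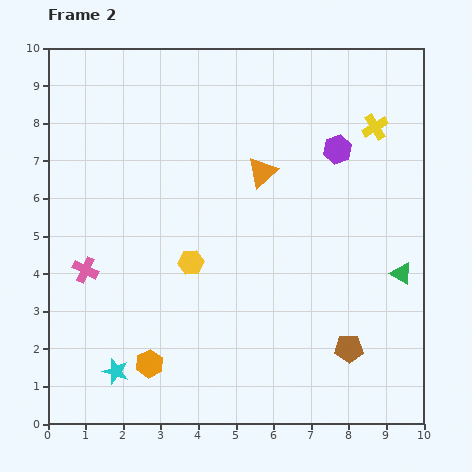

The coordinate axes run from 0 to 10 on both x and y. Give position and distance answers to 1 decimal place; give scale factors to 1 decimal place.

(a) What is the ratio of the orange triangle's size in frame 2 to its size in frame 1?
1.3×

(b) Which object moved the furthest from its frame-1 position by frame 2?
the orange triangle

(moved 3.3; next 2.8)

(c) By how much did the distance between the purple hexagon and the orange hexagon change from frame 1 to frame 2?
+3.3

Distance in frame 1: 4.3. Distance in frame 2: 7.6.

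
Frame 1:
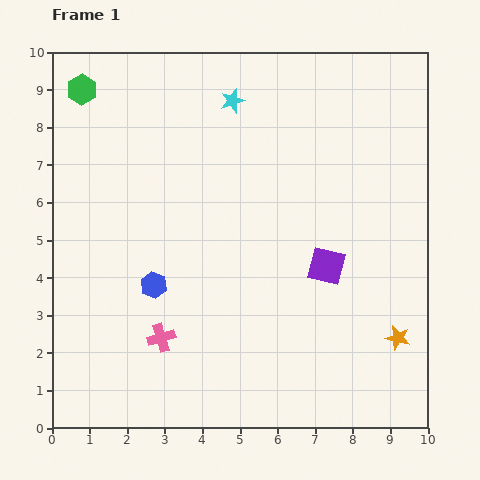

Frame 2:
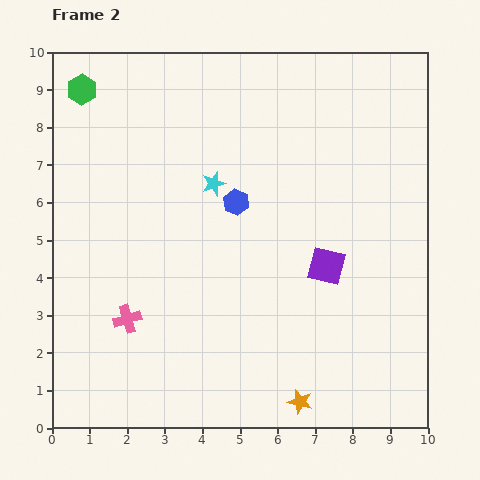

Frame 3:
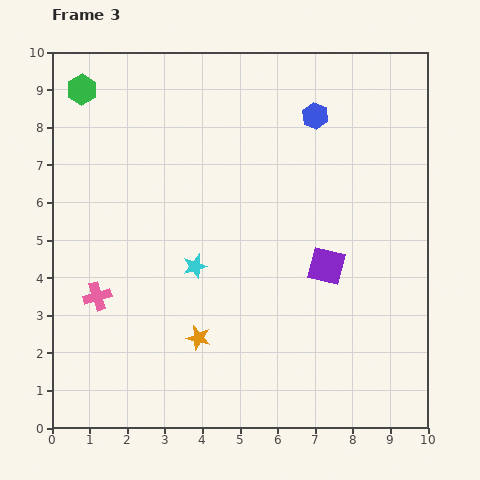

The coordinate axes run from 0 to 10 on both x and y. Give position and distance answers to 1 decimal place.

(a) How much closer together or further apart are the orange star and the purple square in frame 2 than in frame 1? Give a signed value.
+1.0

Distance in frame 1: 2.7. Distance in frame 2: 3.7.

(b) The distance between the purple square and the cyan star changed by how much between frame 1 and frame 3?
-1.6

Distance in frame 1: 5.1. Distance in frame 3: 3.5.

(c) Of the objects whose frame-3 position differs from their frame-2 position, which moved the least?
the pink cross

(moved 1.0)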